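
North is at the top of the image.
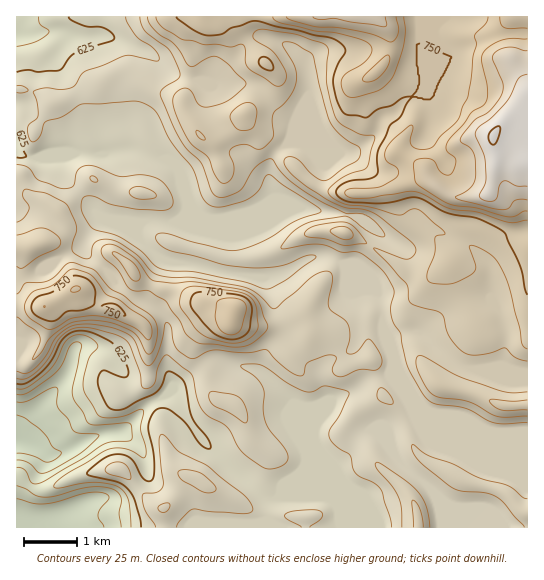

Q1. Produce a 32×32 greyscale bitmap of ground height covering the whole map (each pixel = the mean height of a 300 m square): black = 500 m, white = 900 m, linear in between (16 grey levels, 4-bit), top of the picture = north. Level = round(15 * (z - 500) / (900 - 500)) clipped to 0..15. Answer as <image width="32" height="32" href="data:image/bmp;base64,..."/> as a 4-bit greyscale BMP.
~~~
<image width="32" height="32" href="data:image/bmp;base64,Qk12AgAAAAAAAHYAAAAoAAAAIAAAACAAAAABAAQAAAAAAAACAAATCwAAEwsAABAAAAAAAAAAAAAAABEREQAiIiIAMzMzAERERABVVVUAZmZmAHd3dwCIiIgAmZmZAKqqqgC7u7sAzMzMAN3d3QDu7u4A////ABERIjRmZVVVVmVVVndmZmciIRI1ZmZmZVVVVVZ3ZmZnM0MzRVZnZlVVVVVmdmd3djI0VWVWdmVVVVVWZ2Z3ZmYREjRUVmVVZmVVVmZnZmZmAREiM1ZVVWZlVWZmZmZmZhESMzNVVVZmVVVmZmZmZncRIjRURVZnZlVVZmZmZ3iIMiNFVVRWdmZVZWZmZ4iIiGQzRVVlVmZlZmZmZmiId3d3Q0RWdWZmZnd3d3Z4d3d3d2M0V4Z3iId3d3dmd3iIiHiGZniHiauYd3d2Znd4iIiKqZmYd4qrp3d3Zmd3iIiJiaqph3iaqoZnd2ZneIiIiXeKmHh3d2ZlZndmZ4iYiImHeHeIZVVmZmZmZniImYiZiHdndlZmZmZmZnd3eJmJmnh3ZlVWVVVVZ4iXd4iJmZp3d2VVVVVVVVVmd3iImaq7d3ZmZmZVZmVVZ5qqmrzN3GZmZmZmVndmZ4iaqrzMzd1lVWZVVVaIdnh3iJq8u83uVVVVVVVniHd3d3ibu7zO7lZVVVVWeIiId3eImqqs3u5WZVVVVoiImHd3mZmqqs3uVmZmZmeIeIiHeKqpmZq83mZmZmZnd3eIh3mruqmaq81VVWZmZnd3iZh5q7upmqzNRUVVZmaIiJmHiJq7qZms3TRERVVniZmYiJmqu6maq7s0RFVWiZqpmau8zMypmqq7"/>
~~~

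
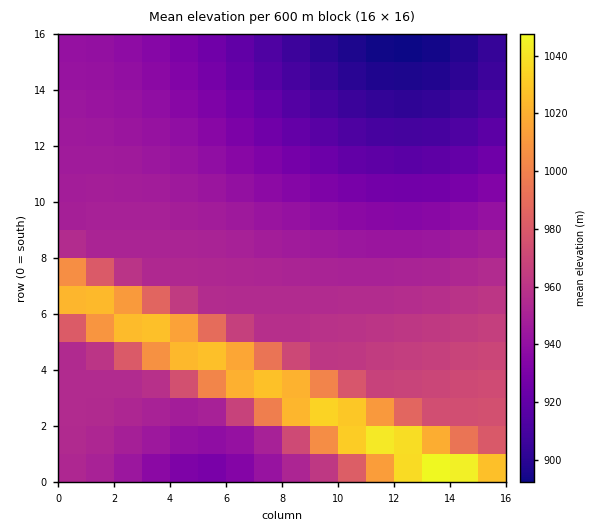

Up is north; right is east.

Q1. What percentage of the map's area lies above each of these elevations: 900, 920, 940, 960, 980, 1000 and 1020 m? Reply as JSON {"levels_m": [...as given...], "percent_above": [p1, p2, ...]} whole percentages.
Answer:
{"levels_m": [900, 920, 940, 960, 980, 1000, 1020], "percent_above": [96, 86, 67, 26, 15, 12, 8]}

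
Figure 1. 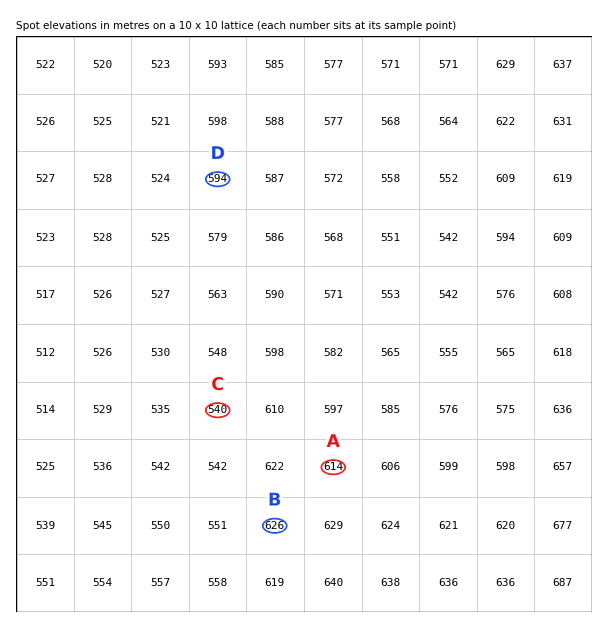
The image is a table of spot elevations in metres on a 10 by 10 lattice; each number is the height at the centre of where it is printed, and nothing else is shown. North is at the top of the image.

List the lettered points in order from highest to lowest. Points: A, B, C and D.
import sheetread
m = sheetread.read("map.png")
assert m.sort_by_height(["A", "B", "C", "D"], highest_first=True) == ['B', 'A', 'D', 'C']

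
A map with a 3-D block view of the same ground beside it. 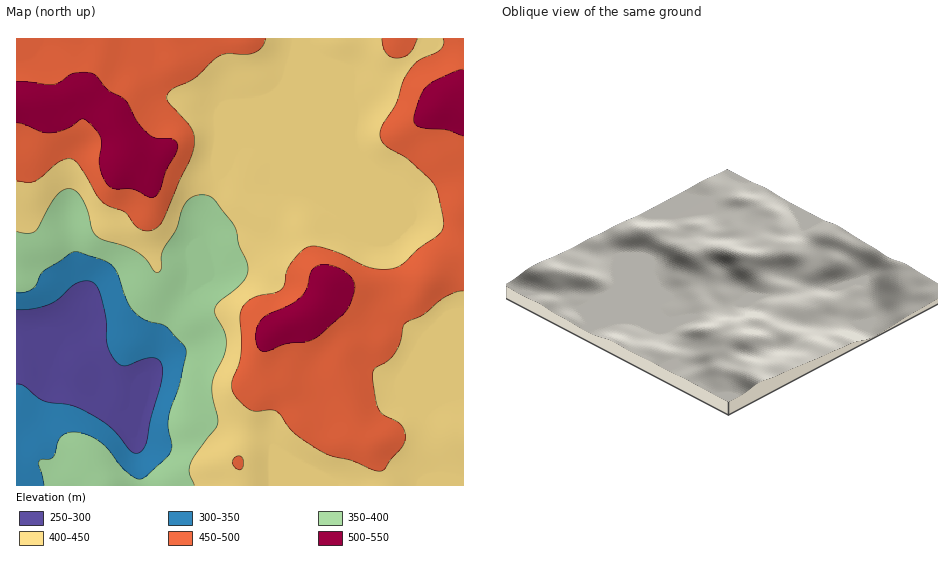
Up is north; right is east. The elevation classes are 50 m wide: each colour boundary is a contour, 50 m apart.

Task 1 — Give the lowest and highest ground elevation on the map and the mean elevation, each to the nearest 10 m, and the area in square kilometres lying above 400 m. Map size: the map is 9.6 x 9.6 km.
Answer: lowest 270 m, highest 540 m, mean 420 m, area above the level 67.6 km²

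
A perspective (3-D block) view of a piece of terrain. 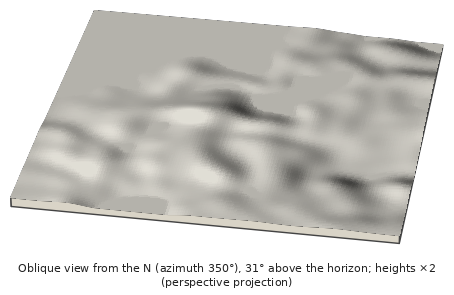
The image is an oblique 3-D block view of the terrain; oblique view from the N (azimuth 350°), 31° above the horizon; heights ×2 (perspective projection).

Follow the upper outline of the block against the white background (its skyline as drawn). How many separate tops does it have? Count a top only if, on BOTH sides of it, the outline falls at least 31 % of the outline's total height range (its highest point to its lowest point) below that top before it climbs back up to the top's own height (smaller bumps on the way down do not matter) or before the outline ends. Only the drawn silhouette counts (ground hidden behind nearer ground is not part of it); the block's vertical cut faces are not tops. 0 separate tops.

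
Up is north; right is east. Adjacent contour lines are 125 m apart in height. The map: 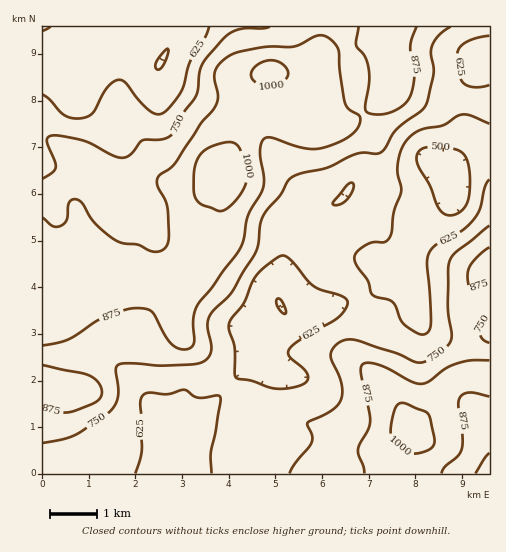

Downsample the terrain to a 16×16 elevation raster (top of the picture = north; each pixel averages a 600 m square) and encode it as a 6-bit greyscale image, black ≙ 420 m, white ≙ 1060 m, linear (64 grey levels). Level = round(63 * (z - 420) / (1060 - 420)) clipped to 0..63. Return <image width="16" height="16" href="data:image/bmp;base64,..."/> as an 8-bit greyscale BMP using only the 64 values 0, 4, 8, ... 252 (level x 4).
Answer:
<image width="16" height="16" href="data:image/bmp;base64,Qk02BQAAAAAAADYEAAAoAAAAEAAAABAAAAABAAgAAAAAAAABAAATCwAAEwsAAAABAAAAAAAAAAAAAAEBAQACAgIAAwMDAAQEBAAFBQUABgYGAAcHBwAICAgACQkJAAoKCgALCwsADAwMAA0NDQAODg4ADw8PABAQEAAREREAEhISABMTEwAUFBQAFRUVABYWFgAXFxcAGBgYABkZGQAaGhoAGxsbABwcHAAdHR0AHh4eAB8fHwAgICAAISEhACIiIgAjIyMAJCQkACUlJQAmJiYAJycnACgoKAApKSkAKioqACsrKwAsLCwALS0tAC4uLgAvLy8AMDAwADExMQAyMjIAMzMzADQ0NAA1NTUANjY2ADc3NwA4ODgAOTk5ADo6OgA7OzsAPDw8AD09PQA+Pj4APz8/AEBAQABBQUEAQkJCAENDQwBEREQARUVFAEZGRgBHR0cASEhIAElJSQBKSkoAS0tLAExMTABNTU0ATk5OAE9PTwBQUFAAUVFRAFJSUgBTU1MAVFRUAFVVVQBWVlYAV1dXAFhYWABZWVkAWlpaAFtbWwBcXFwAXV1dAF5eXgBfX18AYGBgAGFhYQBiYmIAY2NjAGRkZABlZWUAZmZmAGdnZwBoaGgAaWlpAGpqagBra2sAbGxsAG1tbQBubm4Ab29vAHBwcABxcXEAcnJyAHNzcwB0dHQAdXV1AHZ2dgB3d3cAeHh4AHl5eQB6enoAe3t7AHx8fAB9fX0Afn5+AH9/fwCAgIAAgYGBAIKCggCDg4MAhISEAIWFhQCGhoYAh4eHAIiIiACJiYkAioqKAIuLiwCMjIwAjY2NAI6OjgCPj48AkJCQAJGRkQCSkpIAk5OTAJSUlACVlZUAlpaWAJeXlwCYmJgAmZmZAJqamgCbm5sAnJycAJ2dnQCenp4An5+fAKCgoAChoaEAoqKiAKOjowCkpKQApaWlAKampgCnp6cAqKioAKmpqQCqqqoAq6urAKysrACtra0Arq6uAK+vrwCwsLAAsbGxALKysgCzs7MAtLS0ALW1tQC2trYAt7e3ALi4uAC5ubkAurq6ALu7uwC8vLwAvb29AL6+vgC/v78AwMDAAMHBwQDCwsIAw8PDAMTExADFxcUAxsbGAMfHxwDIyMgAycnJAMrKygDLy8sAzMzMAM3NzQDOzs4Az8/PANDQ0ADR0dEA0tLSANPT0wDU1NQA1dXVANbW1gDX19cA2NjYANnZ2QDa2toA29vbANzc3ADd3d0A3t7eAN/f3wDg4OAA4eHhAOLi4gDj4+MA5OTkAOXl5QDm5uYA5+fnAOjo6ADp6ekA6urqAOvr6wDs7OwA7e3tAO7u7gDv7+8A8PDwAPHx8QDy8vIA8/PzAPT09AD19fUA9vb2APf39wD4+PgA+fn5APr6+gD7+/sA/Pz8AP39/QD+/v4A////AGhcWFA4PGh8fIykuNTcvJCMgGhQQDRkfHyAmLDk8MigxLiIVExIWHBwcICs3NzErMi0jHBsaFhMRFR8tLykvMSsoJCUpKBkRERggJB8aIic0LysqMCoYDgoPFRgWEx8lNzU0MTAvJBIKERUVExIhKzY4NDEwMi4eExYXFBMTHy0wMy0rLTU1JhYXFxUUEBMgKywmJy43OS0cFhUXFQ0HESQmJigvOT00JB0YFxYLAgwiJCAjJzU8MiorJyEaCgcMGxgZHBwqMzEvMDEsJRkTEhEPFxIQIS80NDMwLTMmGRYLCxANChsuNzk1Ly01KBkRDg0REQoRIScpLSwuMigcFA="/>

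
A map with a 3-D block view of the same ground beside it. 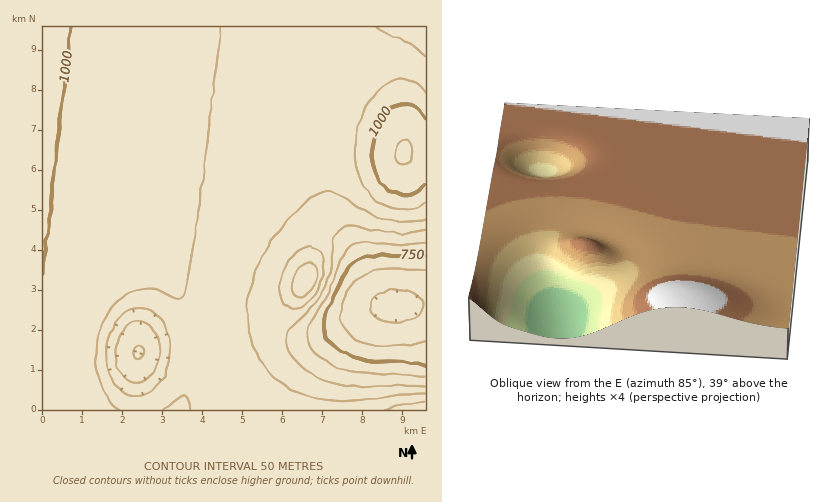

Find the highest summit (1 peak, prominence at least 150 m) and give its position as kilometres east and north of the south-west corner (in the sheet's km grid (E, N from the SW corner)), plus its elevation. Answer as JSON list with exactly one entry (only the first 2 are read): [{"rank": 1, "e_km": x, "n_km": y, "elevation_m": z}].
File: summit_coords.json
[{"rank": 1, "e_km": 9.04, "n_km": 6.44, "elevation_m": 1054}]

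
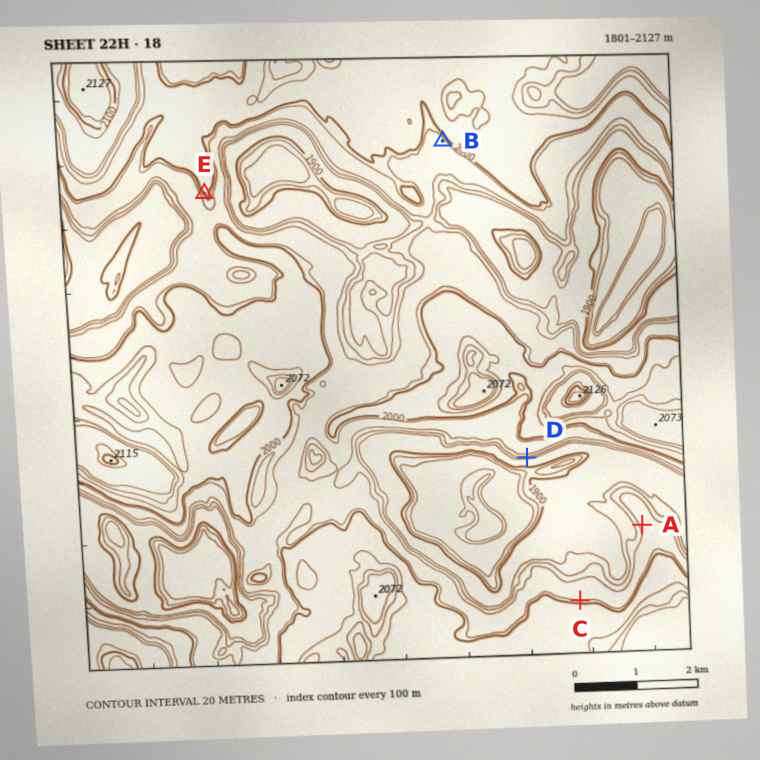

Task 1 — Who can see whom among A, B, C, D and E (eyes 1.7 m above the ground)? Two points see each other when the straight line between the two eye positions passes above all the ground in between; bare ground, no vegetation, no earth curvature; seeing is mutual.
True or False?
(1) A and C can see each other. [True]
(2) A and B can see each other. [False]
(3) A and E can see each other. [False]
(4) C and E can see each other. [False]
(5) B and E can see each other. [False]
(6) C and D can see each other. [True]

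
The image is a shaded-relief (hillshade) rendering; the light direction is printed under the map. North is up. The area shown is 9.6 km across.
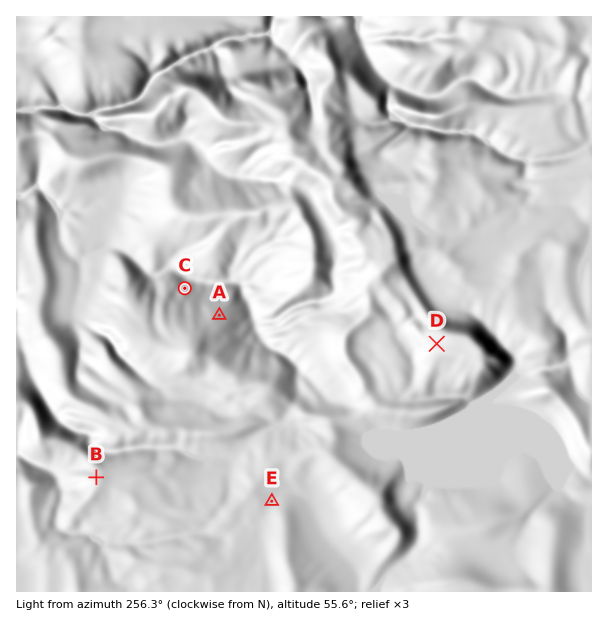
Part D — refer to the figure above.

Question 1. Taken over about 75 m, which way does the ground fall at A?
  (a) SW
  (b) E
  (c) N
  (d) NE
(d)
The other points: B NW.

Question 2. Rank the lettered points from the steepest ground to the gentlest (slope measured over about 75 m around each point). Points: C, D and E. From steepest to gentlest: C D E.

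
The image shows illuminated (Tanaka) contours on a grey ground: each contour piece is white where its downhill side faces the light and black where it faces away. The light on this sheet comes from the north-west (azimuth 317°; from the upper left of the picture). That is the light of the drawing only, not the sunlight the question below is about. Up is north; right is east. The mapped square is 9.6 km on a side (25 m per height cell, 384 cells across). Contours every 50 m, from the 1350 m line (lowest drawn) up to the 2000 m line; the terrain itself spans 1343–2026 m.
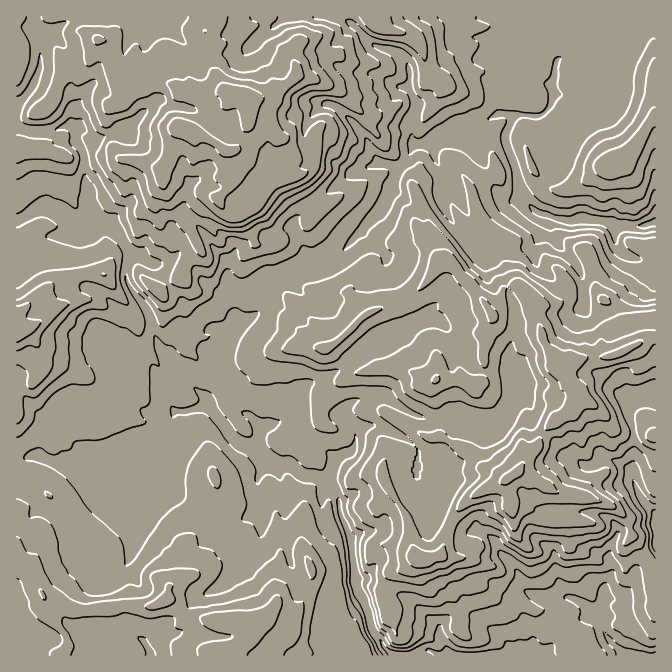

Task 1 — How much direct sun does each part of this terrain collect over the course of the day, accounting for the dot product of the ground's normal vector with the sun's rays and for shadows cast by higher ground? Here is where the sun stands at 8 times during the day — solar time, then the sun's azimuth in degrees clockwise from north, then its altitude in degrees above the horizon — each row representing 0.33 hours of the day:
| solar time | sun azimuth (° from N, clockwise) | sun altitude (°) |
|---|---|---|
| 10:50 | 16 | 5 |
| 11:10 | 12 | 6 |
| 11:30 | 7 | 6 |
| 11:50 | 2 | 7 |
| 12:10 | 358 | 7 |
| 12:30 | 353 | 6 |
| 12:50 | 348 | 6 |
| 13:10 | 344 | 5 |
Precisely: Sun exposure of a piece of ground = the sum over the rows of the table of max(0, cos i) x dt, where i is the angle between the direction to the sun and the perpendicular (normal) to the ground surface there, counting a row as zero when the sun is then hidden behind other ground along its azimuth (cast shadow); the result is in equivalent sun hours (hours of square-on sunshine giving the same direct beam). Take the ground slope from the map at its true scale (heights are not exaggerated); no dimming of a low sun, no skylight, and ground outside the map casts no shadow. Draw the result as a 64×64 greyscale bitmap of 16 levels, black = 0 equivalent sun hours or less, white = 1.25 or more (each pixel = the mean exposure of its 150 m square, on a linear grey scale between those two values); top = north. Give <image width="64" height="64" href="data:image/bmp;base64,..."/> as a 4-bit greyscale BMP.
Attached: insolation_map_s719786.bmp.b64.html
<image width="64" height="64" href="data:image/bmp;base64,Qk12CAAAAAAAAHYAAAAoAAAAQAAAAEAAAAABAAQAAAAAAAAIAAATCwAAEwsAABAAAAAAAAAAAAAAABEREQAiIiIAMzMzAERERABVVVUAZmZmAHd3dwCIiIgAmZmZAKqqqgC7u7sAzMzMAN3d3QDu7u4A////AEE2UzREVCACM0Z3MAEgFEQyNzAAAAAAAAAAAAAAAAAAMSNEQgEiAANndUVkACETRDSZAAAAAAAAAAAAAAAAAAAjADUgAAAAACQQABMgFCIzRYMAEAAAAAAAAAAAAAAAAFIAMQAAAAAAESRDIiATIiNGcQAAAAAAAAAAAAAAAAAAMQERMyEAAAAq7/26lRNCI0hwEgAAAAAAAAAAAAAAAAExE0i//7rdYjWN3cqpVmIjR0AiAAAAAAAAAAAAAAAAFCFJiImsuqd1IAOJmYmXchNVEkAAAAAAAAAAAAAAAAABE3d3VEaaQmhBABaIiZdBAkIRIAAAAAAAAAAAAAAAAAElZlZUM1eKuqhTIlZ4diJDQQBEEAAAAAAAAAAAAAAAAjdVVFQiNXmYeHZUNnhkJ4ZRECURIgEQAAAAAAAAAAAFWFNEMiNEV3ZVdlVEdmVqdlEiAlfMdTAAAAAAAAAAAAdnVEMjRVRGdmVGZVNWdoh1USdmd6pyAAAAAAAAAAABEnVWQjVmVEVnh0NFVVZmdnVQABNGeJIAAAAAAAAAAANzRXYzZlRERFd3YyNGVFVlZjAAACZlcwAAAAAAAAAAARFTQiVVRERERVVUIiNURmZ2EQEQN1RXAAABAAAAAABIMHUyRURERERERDIjRFRWVnYBVBBmVEdxAAMAAAATjKQAY0ZlQzMzM0QzISNGVYV3NAABA2VERrxQAAABjP63QQBWdlRERVREREMiNERoZmMAIwAWVDIjSMpBAWqodRAAACRUQyIiM0REREVmVFYyAABZZFUzIiIiJ6g1dyAAEQAAESIhIyISJlRFaHeHMAABIBaocyIQAAOrqWEAAAAAAAAAARIiIiIRRUVninIQABIQAEd0MgAAJqzKhhAAAAAAAAABIhEiIhATM1eEAAEiIQAAFIpAARSIV7urYAAAAAAAAAARERERERMzRjACAiIhABADUQEyMhACWsxwAAAAMSgAAAEREREkMkMyADEAAAAAAAABQwAAAAAlh4UQAAIgJgAAASESIyIxASABAAAAAAAAACQQAAAAABNlWYIAJQAlAAAAASIzEhAAAAAAAAAAAAAAAAAAAAABEkQiRSWRAAIQAAAAIyESABEAAAAAAAAAAAAAAAAAARAyIzEEiBAAAAAAAAEzEREAAAAAAAAAAAAAAAADMyM4ZDIiAAOEAAAAABABMzIREQAAAAAAAAAAAAJSETWIdndDIhEBEAAAAAAAEiIhAREQAAAAAAAAAAAAACeYiId2dCIRASJUMRAAAAABEQAAAQAAAAAAAAIhAREAATVWZ4ZjMAEAF9/bq2EAAAAAAAAAAAAAAAAAA1ZnlyAAAkVohUEQARApzcqK3GFBAAAAAAAAAAAAAAAAIldncgAAE0ZUNDAAMleZq5aL7XlAAAAAAAAAAAAAAAAUNGd3IAAAEiIiIRISeGiZmWVXQmUQAAABEAAAAAAAABE1VFd1IAAAAREFYhNBE3QCnvz4NoZBAAMAAAAAAAAAATMRNYqoQQAAATpyA2phMya8762EVUEAMQEwAAAAAAABETREaJmXEAABzGEq23RFzZmaecpiAAEQFSAAAAAAAAATVnZFd4hgABjaud/5SXaauYdWiqqIlgFAACAAAAAAAAE1eHRnVnMAf8ze/pJ7I4mpdEVnd3iGEAAAAAAAAAAAAAJXd1VVVmfLhovKbPcEeWMhRVZ3h1QQAAAAAAAAAAAAACV4UREnvMgjZXetslhhAAFDRmVFZAAAAAAAAAAAAAAAAmU0QiaNk0U0Vapb6zACaGMRESIxAAAAAAAAAAAAAAAAJndSRrtEQ4zKqId1AAAXIiEAAQAAAAAAAAAAAAAAAAADh2V4xkU4u6pAAAAAAAAAAAABAAAAAAAAAyEAAAAAAAA2aWqTc2iZggAAAAAAAAAAABAAAAAAAAEiMxAAABIQABWUaGZTZjMwAAAAAAAAAAAAAAAAAAAAFkETMAAAAUQhEiN0VyRTAQACMQAAAAAAAAAAAAABEQAAABIzEAAAFFMQWHVCJmISACZ2MAAAAAAAAAAAAAExAAARESNmYgEAAABbiEBYdFQCRVZSAAAQAAABEREkeWEAAAABIhA0IAAAABeFJYdkhBRERXh2MQASJHgSRb22QQAAIyIQAnQgAAABMjAWZVWCJDNFebu1AIQCMQETEkQgABNUMRASVDARABIQAAATRVJEQ0R6vLkwUAAQAAAAIhETZ1MwEWg2MkIBQxAAAAA2FXdkRGi8unEQAAAAAAAXqqyjIzITVBJnMAAAAAAAAAVQeIZERniZgzYwAAAQAAB7cxEjIhIAAAAANnMAAAAAAAAAFVREVWd2GKUQAVchAAAAEzETMgAAAAAiNTAAAAASAjQzVDNERXYDhiAAMjUgAniGNHqoMAAAFWZQAAAAJVIlVVQiMzM0RQBVMAABVBI2Z5iv/8mjAUd2ZAAAAVd2QlVDMzMzMzRFEDQxEAJTVmVXZq3cmnVZuUEAAAAUiXVGZDIzMzMzRVUiI0QgA0RmQ2ZFlniGVZdRA0IAAAR3RGZDMzNERERFdkMjVDECNlZXhDISN4ZWMjZlQAAAFFdREiIzMiREREV4diRAEjQ2ZolRFGMAfMpjAqggAAFFRVUyM0QyIjRDRGhkABVb22VmZTMyFEEH3+/aegADaJdBARASIzMyM0NERhEABLu6hURTVnQxJlB+//5wATWaunVmZUQyIzMzNEMz"/>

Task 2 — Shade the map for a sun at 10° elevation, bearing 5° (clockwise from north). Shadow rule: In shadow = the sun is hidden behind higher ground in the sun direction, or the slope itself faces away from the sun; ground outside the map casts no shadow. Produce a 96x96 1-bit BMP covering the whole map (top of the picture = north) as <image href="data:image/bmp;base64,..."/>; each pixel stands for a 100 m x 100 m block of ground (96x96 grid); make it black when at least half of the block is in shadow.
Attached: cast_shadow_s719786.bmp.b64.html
<image width="96" height="96" href="data:image/bmp;base64,Qk2+BAAAAAAAAD4AAAAoAAAAYAAAAGAAAAABAAEAAAAAAIAEAAATCwAAEwsAAAIAAAAAAAAA////AAAAAAAAAAgAGAAD////gD8AABgACAAD////gH8AADwCAgAD/+H/gP8IDn4PAgAHv8H/+esYP/4fAgAHv/f//4MYf/8AAAAHP////4MQH/8AAAAOP////+AAAAcAAAAOf/////AAAAAAAAAM//////AAAAAQAAAc//////gAAAAwAAAZ//////gAAAAAAAAd//////gAAAAAAAAc//////wAAAAAAAAcP/////wAAAAAAAA2AcP///wAAAAAAAAgAAf///wAAAAAAAAgAAf3//wAAAAAAAAwAD///+AAAAAAAAB8AD////AAAAAAAAB+AD////EAAAAAAAB8AD//v/MAAAAAAADxgD/h/+MAAAAAAADBgB+H/4cAAAAAAADjAA+P/AcAAAAAAADzAAP/gAcAAAAAAAD+AAD8AA4AAAAAAB4IAAA4AN4AAAAAAD4AAAgAAD8AAAAAA/0AAAAAH38AAAAAA+GAADAD//+AAAAAB8PADyAD//+AAAAAdAPAHwAA///AAAAAcAAAPAAA///gAAAAwAAR8AAB/8DwAAABgAA/xhgA/4A4AAADDwB/H74AP4A4AAACOIDgP/8ADxB8AADgIDzwf/4ABDh+AAAMAH7///wAAH7/wAAcAP7///gAAP+/wAA4Af//w/ADwf+PwAAwA/9/4AADwf/HAABAB/+HwAAHj//AAADAB//AAAAGH//AAAeAB//gAAAAAfzgAA8AAf/wAAAOAB7gAA+CAAD4AACGAAL5/A+HgAA8AADAAAB//h//wAAfAAHAAAAf/h//4AAPwAAAAAAH/5//8AAH4AAAAAAD/7//+AAB8AQAgQAA/7//+AAAOAAQAYAADzz//AAADDAQAAAAHnnv/gAAB/AAAAAAPnHf/wAAA/AAAAAAfGAf/8AAA+AAAAAAAAw//+AAAcAAAAAAAB4///AAAYAADAAAAH8///AAAAAAGAAAAP8f//AAAAAAEBwAAP4P//AAAAAAAHAAA/+f//gAAAAAAGAAB//f//gAAAAAAPwAD9+///gAAAAAP/4Az98///sAAAAB//+Hz98+H/uAAAAH//8/H//8B/yAAAAH//8fH/+YB/wAAAAP//0/H//AA/4AAAAOH/3/P+DgAf8AAAAcB/3/v/BwAH+BAAAcA/j/v/B4AA/ggEAYAPD/n+B/AAH/wIAQAAH/AAD/AAH/wAAQAAAAIAD8AAE/AAAwAAAAKADAAAA+DgAAAAAwHwGAAAAMD8AAAAB8P4QAAAAcD+AAAAD//8AAAAA4x/gAAAB//+AAAAhw5/4gAAAP//AAAP/wa/78AACD4PnwAH/ADfjgAACAwD/gAP/AH/AAAADA4A4AAP+AP8AAAADAcAwAAH4A/gAAAAAAMAAAABAB8AAAAAAAOAAAAAAf+AAAAAAAGAAAAADM+AAAAAAAGAAAAACD+AAAAAAACAAAAAAP+AAAAAAAAAAAAAgP8AAAAAAAgAAAAAIf4AAAAAAcAAAACAAfgBgAAAAeAAAAAAA8AAAAAAAPAAAAAgB4AAAAAAA="/>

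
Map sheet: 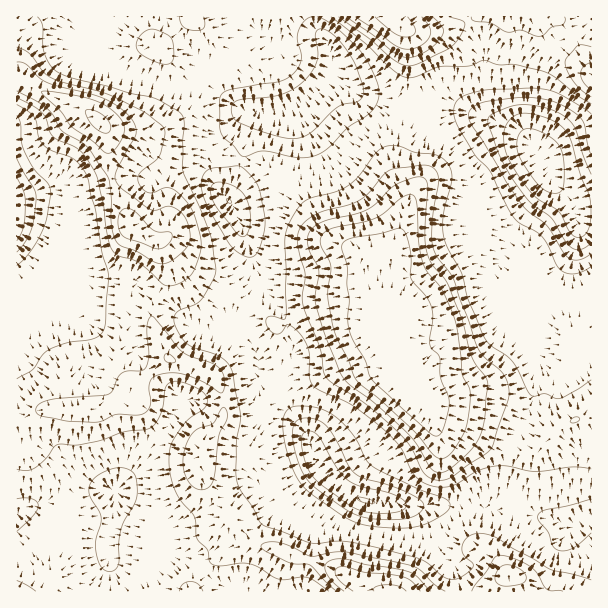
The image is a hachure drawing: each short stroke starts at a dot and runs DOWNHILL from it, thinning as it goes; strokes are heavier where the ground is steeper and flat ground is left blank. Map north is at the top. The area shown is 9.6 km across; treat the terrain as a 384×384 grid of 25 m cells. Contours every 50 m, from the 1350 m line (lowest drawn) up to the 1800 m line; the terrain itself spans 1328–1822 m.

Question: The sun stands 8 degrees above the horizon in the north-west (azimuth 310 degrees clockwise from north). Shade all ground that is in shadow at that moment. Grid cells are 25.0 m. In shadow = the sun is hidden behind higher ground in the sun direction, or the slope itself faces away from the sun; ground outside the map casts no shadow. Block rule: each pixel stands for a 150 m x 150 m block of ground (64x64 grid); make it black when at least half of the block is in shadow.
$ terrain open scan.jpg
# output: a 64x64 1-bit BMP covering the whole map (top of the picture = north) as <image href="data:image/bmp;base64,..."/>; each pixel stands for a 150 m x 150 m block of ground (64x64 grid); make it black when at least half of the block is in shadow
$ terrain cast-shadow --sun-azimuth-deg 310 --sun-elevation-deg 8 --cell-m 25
<image width="64" height="64" href="data:image/bmp;base64,Qk0+AgAAAAAAAD4AAAAoAAAAQAAAAEAAAAABAAEAAAAAAAACAAATCwAAEwsAAAIAAAAAAAAA////AAAAAAAAAAAAAAABwAAAAAEAAABAAAAAAQAAAAAAAAAAAAAAAAAAAAAAAAAAAAAAAAAAAAAAAAAAAAAAAAAAAAAAAAAAAAAAAAAAAAAAAAAAAAA+AwAAAAAAwf8AAEAAAAPD/wAA4AAA4AP/AABAAwHgAf8AAAADA8AB/gAAAAMDwAD+AAAQA4PAAP4AAHgBx8AAvgAAP4HHwAAeAAADwIOAAB4AAAHAwQAAHAAAAcDAAAAcAAAB+cAAABgAAAHzgAAAAAAAAOEAAABAAAAAAAAAAHgAAAAAAAAAfAAAAAAAAAB8AAAAAAAAAPgAAAAAAAAA+AAAAEAAAADwAAAAAAAAAPAAAAAAAAAA8AAAAAQAAADwAAAADgAAAPAAAAB/AAAD4AAAAP8AAA/gAAAA/wAAD+AAAAB+AAAP4AAAAD4AAA/gCAAAHgAAD8AIAAAeAAAPwAAAAA8AAA/AAAAADwAAB8AAAAAPAAAHgAAAAg4AAAODgAAfjAAAAAOAAB8AAAAAB7AAPwAAAAAH+AA+AAAAAAf4ABxgAAAAB/gAGAAAAAAH+AAAA4AAAD/4AAAD/gAAf/gAAAP/gAB/8AAAAf/AAP/gAAAAB+AH+AAAAAAB4A/wAAAAAADgH+AAAAAAAOAf4AAAAAAAYB/AAAAAAABgD8AAAAAAAOACAAAAAAAAwAAAAA=="/>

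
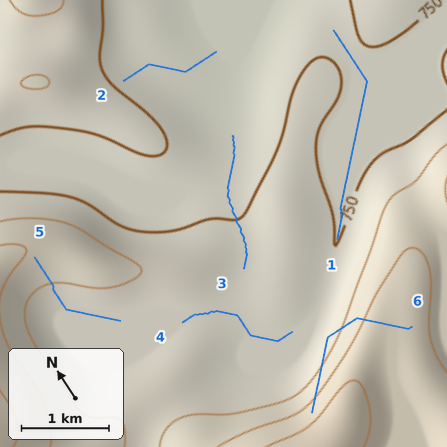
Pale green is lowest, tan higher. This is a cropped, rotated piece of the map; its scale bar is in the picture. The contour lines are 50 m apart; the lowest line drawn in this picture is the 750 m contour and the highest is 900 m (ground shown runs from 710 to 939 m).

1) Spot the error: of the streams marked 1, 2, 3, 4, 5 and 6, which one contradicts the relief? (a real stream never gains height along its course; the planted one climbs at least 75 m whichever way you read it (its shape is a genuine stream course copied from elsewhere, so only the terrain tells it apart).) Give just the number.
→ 6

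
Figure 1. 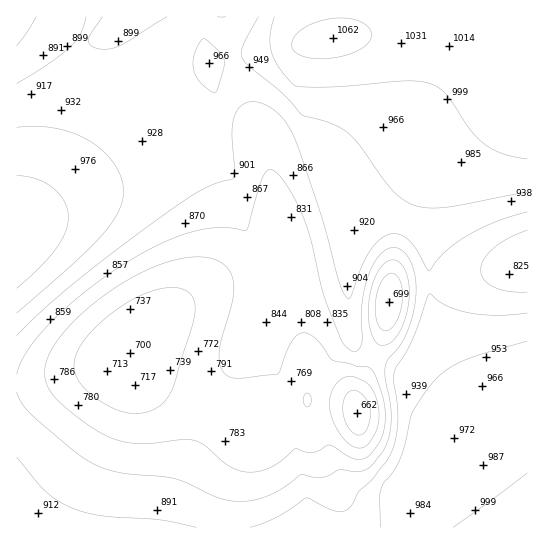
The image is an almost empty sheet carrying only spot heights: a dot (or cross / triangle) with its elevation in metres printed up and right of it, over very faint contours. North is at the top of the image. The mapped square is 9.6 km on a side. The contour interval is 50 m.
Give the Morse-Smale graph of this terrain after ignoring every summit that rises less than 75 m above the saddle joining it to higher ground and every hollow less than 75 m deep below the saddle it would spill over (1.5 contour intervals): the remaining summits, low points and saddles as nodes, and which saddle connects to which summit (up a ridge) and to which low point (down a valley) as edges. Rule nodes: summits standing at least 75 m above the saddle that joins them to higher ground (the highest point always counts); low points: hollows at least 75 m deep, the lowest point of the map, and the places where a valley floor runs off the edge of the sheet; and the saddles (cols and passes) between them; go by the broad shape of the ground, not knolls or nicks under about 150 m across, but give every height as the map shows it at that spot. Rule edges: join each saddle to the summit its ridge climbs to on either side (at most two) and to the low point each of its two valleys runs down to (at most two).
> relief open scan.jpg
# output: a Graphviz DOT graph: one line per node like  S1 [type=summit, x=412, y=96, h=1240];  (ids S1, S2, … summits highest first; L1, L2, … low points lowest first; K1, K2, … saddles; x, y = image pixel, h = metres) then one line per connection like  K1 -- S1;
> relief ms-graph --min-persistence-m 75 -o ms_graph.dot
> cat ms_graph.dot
graph terrain {
  S1 [type=summit, x=333, y=38, h=1062];
  S2 [type=summit, x=17, y=242, h=1036];
  S3 [type=summit, x=527, y=527, h=1016];
  L1 [type=low, x=358, y=413, h=662];
  L2 [type=low, x=389, y=302, h=699];
  L3 [type=low, x=130, y=353, h=700];
  L4 [type=low, x=527, y=261, h=807];
  L5 [type=low, x=17, y=17, h=815];
  K1 [type=saddle, x=233, y=58, h=947];
  K2 [type=saddle, x=157, y=113, h=921];
  K3 [type=saddle, x=430, y=282, h=898];
  K4 [type=saddle, x=374, y=355, h=817];
  K5 [type=saddle, x=211, y=411, h=784];
  K1 -- S1;
  K1 -- L1;
  K1 -- L5;
  K2 -- S1;
  K2 -- S2;
  K2 -- L3;
  K2 -- L5;
  K3 -- S1;
  K3 -- S3;
  K3 -- L2;
  K3 -- L4;
  K4 -- S1;
  K4 -- S3;
  K4 -- L1;
  K4 -- L2;
  K5 -- S1;
  K5 -- L1;
  K5 -- L3;
}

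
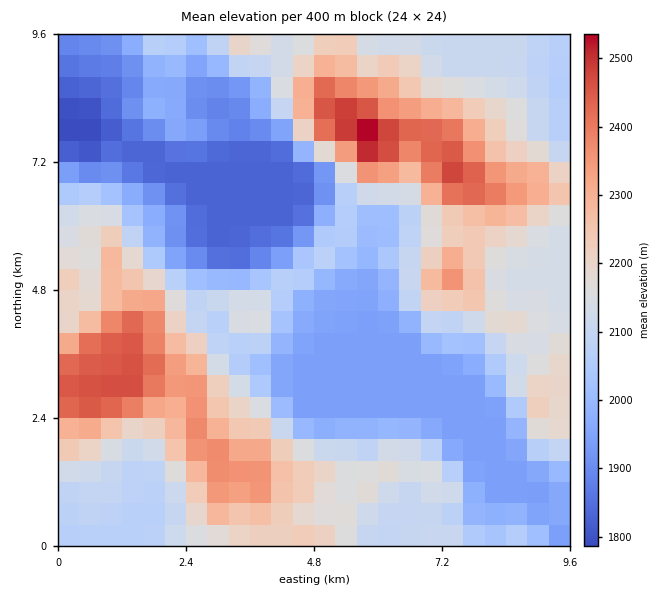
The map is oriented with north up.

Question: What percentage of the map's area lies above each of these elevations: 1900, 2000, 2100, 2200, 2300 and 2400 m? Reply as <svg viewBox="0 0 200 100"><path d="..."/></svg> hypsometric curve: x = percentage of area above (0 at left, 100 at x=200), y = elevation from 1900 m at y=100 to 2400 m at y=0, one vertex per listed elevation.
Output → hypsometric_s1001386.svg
<svg viewBox="0 0 200 100"><path d="M177 100l-41-20-34-20-46-20-27-20-16-20"/></svg>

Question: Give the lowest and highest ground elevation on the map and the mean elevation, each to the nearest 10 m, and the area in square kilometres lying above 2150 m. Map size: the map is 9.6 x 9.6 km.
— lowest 1780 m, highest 2560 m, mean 2110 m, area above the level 34.8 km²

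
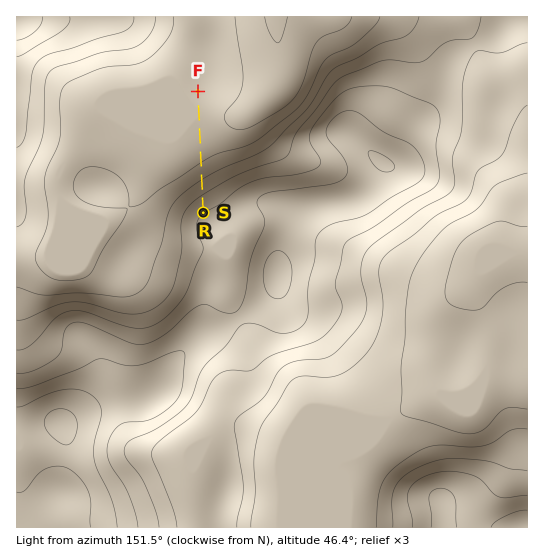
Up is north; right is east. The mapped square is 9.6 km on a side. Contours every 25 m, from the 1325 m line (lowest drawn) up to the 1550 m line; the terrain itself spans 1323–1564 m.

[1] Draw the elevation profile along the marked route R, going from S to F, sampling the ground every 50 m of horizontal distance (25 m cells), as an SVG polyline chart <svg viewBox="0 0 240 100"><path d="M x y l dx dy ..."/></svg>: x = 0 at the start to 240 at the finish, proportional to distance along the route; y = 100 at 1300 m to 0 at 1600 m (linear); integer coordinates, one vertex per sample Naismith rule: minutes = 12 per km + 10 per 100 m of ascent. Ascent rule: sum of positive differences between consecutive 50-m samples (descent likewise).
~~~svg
<svg viewBox="0 0 240 100"><path d="M0 50l5 1 6 1 5 1 5 2 5 1 6 1 5 2 5 1 5 2 6 1 5 2 5 1 6 1 5 2 5 1 5 2 6 1 5 1 5 1 5 1 6 1 5 1 5 0 5 1 6 0 5 1 5 0 6 0 5 1 5 0 5 0 6 0 5 0 5 0 5 1 6 0 5 0 5 0 6 0 5-1 5 0 5 0 6 0 5-1 5 0 3 0"/></svg>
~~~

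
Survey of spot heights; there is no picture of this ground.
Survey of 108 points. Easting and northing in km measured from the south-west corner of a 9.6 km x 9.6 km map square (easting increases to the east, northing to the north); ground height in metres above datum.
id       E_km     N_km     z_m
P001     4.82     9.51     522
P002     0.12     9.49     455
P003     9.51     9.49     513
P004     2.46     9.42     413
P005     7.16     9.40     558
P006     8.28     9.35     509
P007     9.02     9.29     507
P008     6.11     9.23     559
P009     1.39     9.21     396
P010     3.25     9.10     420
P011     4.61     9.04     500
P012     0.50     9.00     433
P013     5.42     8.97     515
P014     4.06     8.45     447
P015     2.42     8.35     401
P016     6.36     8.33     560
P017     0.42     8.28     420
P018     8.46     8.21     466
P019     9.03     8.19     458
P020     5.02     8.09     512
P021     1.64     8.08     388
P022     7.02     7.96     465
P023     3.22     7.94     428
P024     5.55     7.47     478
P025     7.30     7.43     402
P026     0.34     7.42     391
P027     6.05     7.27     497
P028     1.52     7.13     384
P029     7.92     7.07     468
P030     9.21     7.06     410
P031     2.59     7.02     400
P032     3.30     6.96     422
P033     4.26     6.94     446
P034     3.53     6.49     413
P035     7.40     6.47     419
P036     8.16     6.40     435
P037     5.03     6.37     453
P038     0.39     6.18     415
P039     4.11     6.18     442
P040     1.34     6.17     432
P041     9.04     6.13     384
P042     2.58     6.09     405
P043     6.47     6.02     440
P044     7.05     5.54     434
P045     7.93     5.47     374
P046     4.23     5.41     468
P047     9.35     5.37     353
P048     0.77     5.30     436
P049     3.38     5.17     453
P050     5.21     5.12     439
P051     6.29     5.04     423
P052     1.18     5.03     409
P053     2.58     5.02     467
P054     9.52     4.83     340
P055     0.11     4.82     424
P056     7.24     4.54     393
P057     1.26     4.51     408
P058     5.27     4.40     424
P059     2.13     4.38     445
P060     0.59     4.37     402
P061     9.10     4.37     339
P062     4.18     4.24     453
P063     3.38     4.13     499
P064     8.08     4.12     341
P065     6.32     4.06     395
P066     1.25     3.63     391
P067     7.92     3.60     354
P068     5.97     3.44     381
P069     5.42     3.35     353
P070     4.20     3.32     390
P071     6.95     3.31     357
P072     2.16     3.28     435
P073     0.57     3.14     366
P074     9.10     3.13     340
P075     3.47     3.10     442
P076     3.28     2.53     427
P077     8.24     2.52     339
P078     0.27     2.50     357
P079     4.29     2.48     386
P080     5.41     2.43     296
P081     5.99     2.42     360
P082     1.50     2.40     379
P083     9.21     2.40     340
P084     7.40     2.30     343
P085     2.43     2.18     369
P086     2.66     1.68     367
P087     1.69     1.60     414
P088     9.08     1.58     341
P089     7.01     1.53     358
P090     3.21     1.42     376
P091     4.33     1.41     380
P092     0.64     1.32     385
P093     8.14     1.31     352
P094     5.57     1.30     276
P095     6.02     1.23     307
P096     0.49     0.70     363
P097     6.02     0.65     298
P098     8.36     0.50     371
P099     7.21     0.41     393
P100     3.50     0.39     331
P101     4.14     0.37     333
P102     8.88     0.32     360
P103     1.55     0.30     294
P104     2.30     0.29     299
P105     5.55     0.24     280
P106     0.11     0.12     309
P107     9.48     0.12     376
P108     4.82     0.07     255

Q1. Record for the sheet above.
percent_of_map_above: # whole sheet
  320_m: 93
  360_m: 75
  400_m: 49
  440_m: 25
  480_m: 11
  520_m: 4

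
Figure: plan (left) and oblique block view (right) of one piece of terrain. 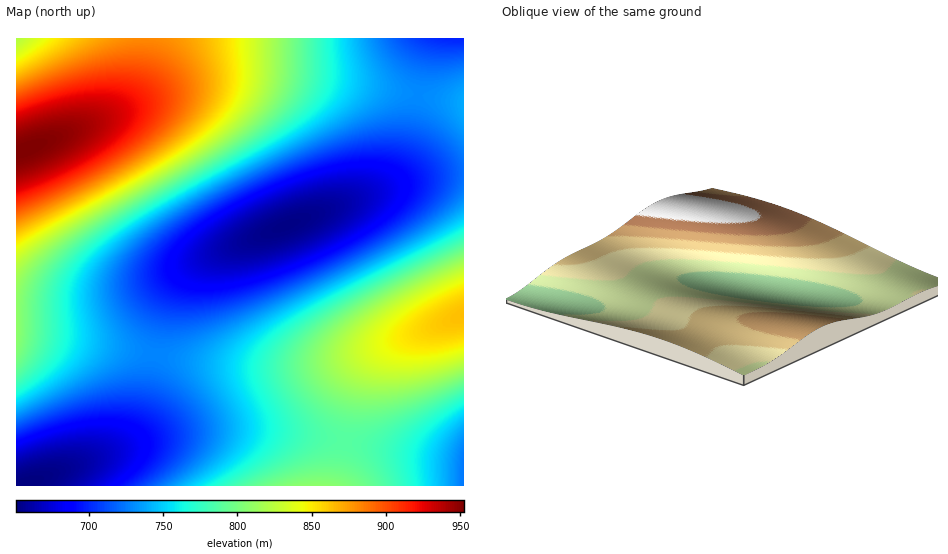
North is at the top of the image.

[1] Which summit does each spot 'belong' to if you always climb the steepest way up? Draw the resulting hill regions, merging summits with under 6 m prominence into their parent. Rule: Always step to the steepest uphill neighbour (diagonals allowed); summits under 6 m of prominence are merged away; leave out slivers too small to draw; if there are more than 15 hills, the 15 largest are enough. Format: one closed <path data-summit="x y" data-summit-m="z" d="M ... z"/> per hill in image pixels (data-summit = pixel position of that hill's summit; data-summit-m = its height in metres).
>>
<path data-summit="26 149" data-summit-m="952" d="M431 38l-415 1 1 447 8 0 4-4 75-28 13-6 15-14 8-14 6-16 14-76 7-26 11-22 14-13 33-18 140-53 16-9 13-12 10-19 6-18 13-73z"/><path data-summit="463 315" data-summit-m="864" d="M463 173l-32 3-43 11-163 62-33 18-14 13-11 22-9 32-9 56-9 30-8 14-9 9-16 10 46-15 33-7 18-2 51 0 67 8 141 25z"/><path data-summit="314 485" data-summit-m="808" d="M255 429l-51 0-37 6-54 16-88 34 439 0 0-23-4-2-153-25z"/><path data-summit="463 105" data-summit-m="739" d="M463 38l-32 1-8 26-10 62-9 29-10 19-23 18 54-16 39-4z"/>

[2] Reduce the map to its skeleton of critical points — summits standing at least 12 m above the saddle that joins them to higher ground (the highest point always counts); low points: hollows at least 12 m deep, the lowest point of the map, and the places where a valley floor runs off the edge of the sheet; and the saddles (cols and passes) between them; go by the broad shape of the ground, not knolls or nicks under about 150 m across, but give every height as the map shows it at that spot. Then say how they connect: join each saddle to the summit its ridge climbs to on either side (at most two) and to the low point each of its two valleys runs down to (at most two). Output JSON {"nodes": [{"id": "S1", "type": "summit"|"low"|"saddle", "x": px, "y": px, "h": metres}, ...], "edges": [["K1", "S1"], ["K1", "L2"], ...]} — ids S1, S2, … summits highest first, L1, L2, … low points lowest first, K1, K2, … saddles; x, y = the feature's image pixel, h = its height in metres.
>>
{"nodes": [
{"id": "S1", "type": "summit", "x": 27, "y": 148, "h": 952},
{"id": "S2", "type": "summit", "x": 461, "y": 316, "h": 864},
{"id": "S3", "type": "summit", "x": 313, "y": 485, "h": 808},
{"id": "L1", "type": "low", "x": 27, "y": 483, "h": 651},
{"id": "L2", "type": "low", "x": 286, "y": 225, "h": 653},
{"id": "L3", "type": "low", "x": 456, "y": 39, "h": 698},
{"id": "L4", "type": "low", "x": 463, "y": 475, "h": 724},
{"id": "L5", "type": "low", "x": 17, "y": 39, "h": 821},
{"id": "K1", "type": "saddle", "x": 146, "y": 39, "h": 881},
{"id": "K2", "type": "saddle", "x": 344, "y": 441, "h": 788},
{"id": "K3", "type": "saddle", "x": 418, "y": 95, "h": 730},
{"id": "K4", "type": "saddle", "x": 155, "y": 355, "h": 728}],
"edges": [["K1", "S1"], ["K1", "L3"], ["K1", "L5"], ["K2", "S2"], ["K2", "S3"], ["K2", "L1"], ["K2", "L4"], ["K3", "S1"], ["K3", "L2"], ["K3", "L3"], ["K4", "S1"], ["K4", "S2"], ["K4", "L1"], ["K4", "L2"]]}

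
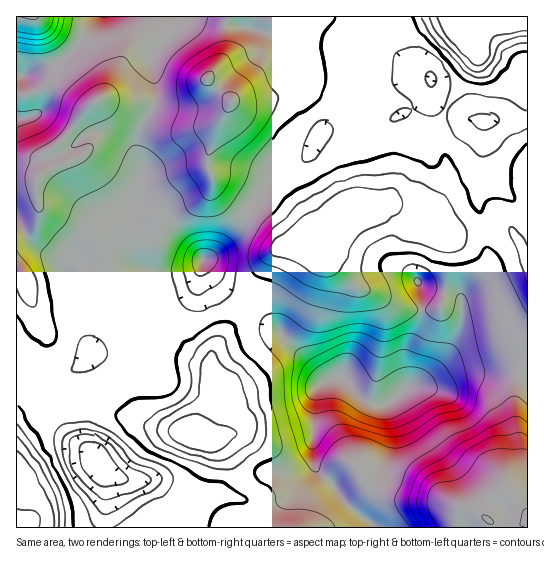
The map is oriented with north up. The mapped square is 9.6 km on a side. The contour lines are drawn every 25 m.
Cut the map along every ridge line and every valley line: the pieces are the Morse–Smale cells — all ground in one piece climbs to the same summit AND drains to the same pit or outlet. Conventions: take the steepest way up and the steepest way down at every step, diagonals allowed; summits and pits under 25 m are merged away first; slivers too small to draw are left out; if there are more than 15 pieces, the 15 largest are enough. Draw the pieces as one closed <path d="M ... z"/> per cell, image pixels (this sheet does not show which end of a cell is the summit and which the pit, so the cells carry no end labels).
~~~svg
<path d="M246 301l-30 45-5 12-1 13-5-7-6-3-25-8-28-17-2 2-5 13-4 20 1 20 7 22 10 10 8 4 30 6 30 11 8 11 12 23 22 19 1 8-4 17 1 6 113 0 0-3-17-12-14-14-10-14-18-19-3-16 3-52 2-9 11-8-3-1-13-13-35-39-12-8z"/><path d="M85 267l-4 0-11 6-5 5 0 5 4 31 15 24 7 16-24 21-3 7-1 20-6 11 10 21 26 21 6 12 8 10 0 30-3 20 155 1 5-23-1-8-22-19-12-23-8-11-30-11-30-6-8-4-10-10-7-22-1-20 4-20 6-17-20-30-16-7-13-10 0-13z"/><path d="M517 371l-50 2-28 14-29 0-5 2-18 17 2 35-8 18-11 10-33 18-1 3 3 4 18 19 18 15 152 0 1-153z"/><path d="M379 16l-84 0-1 3-23 0-8 23-9 11-35 14-11 10 0 2 23 22-15 26-9 34 6 24 10 14 24 14 12-18 14-15 26-16 12-11 11-21 8-3 25 5 8-31 0-44-4-6 18-12 22-6-7-12z"/><path d="M313 243l-27 2-9 4-5 5-15 32-10 16 18 18 13 9 47 51 17-3 21 23 10 4 13 0 22-17-1-30 13-30 1-16-2-2-22-2-15-10-25-10-24-21-4-7 2-4-2-3z"/><path d="M169 16l-74 0-16 29-17 16-12 7-34 9 1 100 13 0 7 3 10-11-2-16 23-19 12-19 14-14 5-2 8 0 12 4 22-2 10 4 4-2 0-24-4-21 18-28 2-11z"/><path d="M107 99l-8 0-5 2-14 14-12 19-23 19 2 16-10 11-7-3-14 1 0 40 9 15 11-8 3-20 26 3 29 11 38 2-1-10 8-13 5-24-1-9-6-12 0-15 16-32-12-5-22 2z"/><path d="M66 375l-15 9-35-3 0 140 17 3 1 4 69 0 4-21 0-30-8-10-6-12-26-21-10-21 6-11z"/><path d="M398 204l-31 0-24 5-15 14-9 12-12 7 6 1 16 9 2 3-2 4 4 7 24 21 17 6 23 14 24 4 0-18-2-9 12 5 14 2 4-30-1-22-16-13-13-17z"/><path d="M506 225l-21 5 3 37-4 8-23 22 0 26-2 10-15 28-19 19-12 7 26 0 28-14 50-2 11 3 0-115-12-24z"/><path d="M202 261l-7 7-14 4-24 0-23-4-25 8-12-3-2 12 14 12 17 8 23 34 25 14 31 11 5 7 1-13 5-12 29-44-24-17z"/><path d="M431 81l0 10-6 10-54 32-16 2-2 10 7 26 0 28-2 6 40-1 19 5 10 0 13-12 7-18 0-16-11-18 0-11 11-25-14-10z"/><path d="M330 129l-9 4-10 20-12 11-20 11-14 12-18 27 15 9 20 20 5 2 16-1 11-5 25-27 20-9 1-32-7-26 2-10z"/><path d="M26 235l-10 4 0 140 35 5 26-16 12-11 2-4-22-39-2-29-8-23-9-7-13-7z"/><path d="M209 169l-30 23-20 20-27 10 3 12 0 17 6 16 16 5 24 0 14-4 10-9 12-6 19-19 11-20-17-10-13-11z"/>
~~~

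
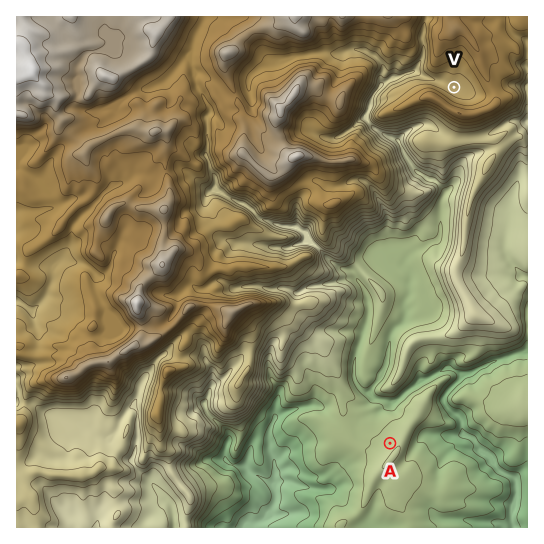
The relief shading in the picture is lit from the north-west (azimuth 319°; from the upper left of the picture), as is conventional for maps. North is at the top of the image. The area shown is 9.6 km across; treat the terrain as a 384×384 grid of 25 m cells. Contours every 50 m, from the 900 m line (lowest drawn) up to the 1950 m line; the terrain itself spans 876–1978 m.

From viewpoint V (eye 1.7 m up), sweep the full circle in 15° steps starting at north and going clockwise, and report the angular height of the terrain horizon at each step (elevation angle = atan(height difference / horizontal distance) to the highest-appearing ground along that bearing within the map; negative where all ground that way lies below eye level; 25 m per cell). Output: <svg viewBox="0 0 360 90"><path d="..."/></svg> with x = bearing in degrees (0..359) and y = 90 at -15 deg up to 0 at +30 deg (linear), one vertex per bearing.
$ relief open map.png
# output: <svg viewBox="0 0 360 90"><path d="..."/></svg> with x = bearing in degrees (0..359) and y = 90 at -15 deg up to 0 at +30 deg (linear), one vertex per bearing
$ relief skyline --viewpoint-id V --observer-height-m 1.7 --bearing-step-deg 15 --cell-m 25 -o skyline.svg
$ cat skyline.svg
<svg viewBox="0 0 360 90"><path d="M0 38l15 1 15-3 15-2 15 0 15 3 15 3 15 2 15-3 15-5 15-5 15-8 15-4 15-2 15-3 15-1 15 3 15 10 15 20 15 9 15-5 15-3 15-6 15-1"/></svg>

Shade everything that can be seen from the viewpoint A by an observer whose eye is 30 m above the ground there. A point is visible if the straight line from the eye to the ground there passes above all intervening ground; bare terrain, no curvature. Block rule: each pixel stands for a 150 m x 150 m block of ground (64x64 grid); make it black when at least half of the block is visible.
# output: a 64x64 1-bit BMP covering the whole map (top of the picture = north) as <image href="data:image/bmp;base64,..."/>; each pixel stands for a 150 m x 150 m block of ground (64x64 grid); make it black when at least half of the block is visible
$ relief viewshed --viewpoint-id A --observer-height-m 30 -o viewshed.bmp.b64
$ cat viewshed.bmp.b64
<image width="64" height="64" href="data:image/bmp;base64,Qk0+AgAAAAAAAD4AAAAoAAAAQAAAAEAAAAABAAEAAAAAAAACAAATCwAAEwsAAAIAAAAAAAAA////AAAAAAAAAAe/AYAAAAAAB/oBgAAAIAAD/gGAAAAgAAP/AwAAAAAAB/4AAAAAAAAP+AAAAAAAYA/wAwAAAAAoH+AD/AAAAAAfgAPuAAAAAD+QA/8AAAAAP4gB/wACAAA3yAH/gA4AAD/MAf+AHwAAPzwD/sA/AAA8HgD44H8AADAeAPBg/wAAMB845wH+AAAgDx/7gD4DACAPH/nALgCIEAZ/2OAIAAgABn/Y8AAABgAGf9j4YAADgGZ/yH/+AABgPn/oP/4AABA//CwD/AAAAD//5AHwAAEAH//0AcAAAQAP//QBgAABAABD5gMAAAAAAAD8AwAAAAAAABgCAAAAAAHgEAYAAAAAA/wgBgAAAAAAHOABAAAAAAAB4AEAAAAAAAPgAQAAAAAAB/ABAAAAAAAD/4EAAAAAAAv/wYAAAAAAD//hgAAAAAAI/+GAAAAAACA38AAAAAAB4AcAAAAAAAPgDgAgAAAABHAYBKAAAAAIOPAPwAAAAAAYAD+AAAAAAAAAP8AAAAAAAAAAgAAAAAAAAAPgAAAAAAAAB/AAAAAAAAHP+AAAAAAAAPweAAAAAAAAOAYAAAAAAAAAAAAAAAAAAAAAAAAAAAAAAAAAAAAAAAAAAAAAAAAAAAAAAAAAAAAAAAAAAAAAAAAAAAAAAAAAAAAAAAAAAAAAAAAAAAAAAAAAAA=="/>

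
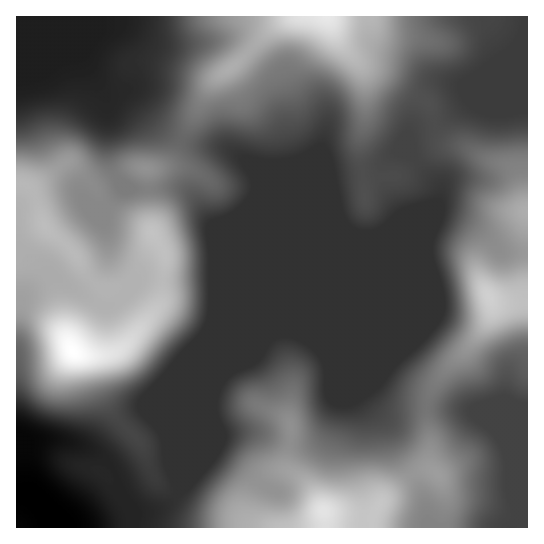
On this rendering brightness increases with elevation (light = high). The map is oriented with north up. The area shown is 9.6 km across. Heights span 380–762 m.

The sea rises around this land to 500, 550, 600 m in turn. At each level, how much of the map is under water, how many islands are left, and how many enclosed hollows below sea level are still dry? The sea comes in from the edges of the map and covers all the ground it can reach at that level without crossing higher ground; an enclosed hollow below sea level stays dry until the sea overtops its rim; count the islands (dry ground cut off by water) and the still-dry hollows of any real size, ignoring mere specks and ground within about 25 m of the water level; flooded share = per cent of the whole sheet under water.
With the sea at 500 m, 49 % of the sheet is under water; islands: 0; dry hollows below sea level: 0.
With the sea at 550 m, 64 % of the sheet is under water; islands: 0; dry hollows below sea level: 0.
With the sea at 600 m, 79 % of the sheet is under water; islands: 0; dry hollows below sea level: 0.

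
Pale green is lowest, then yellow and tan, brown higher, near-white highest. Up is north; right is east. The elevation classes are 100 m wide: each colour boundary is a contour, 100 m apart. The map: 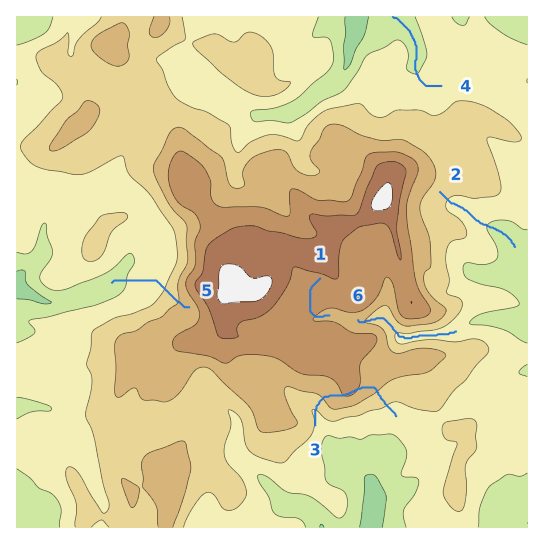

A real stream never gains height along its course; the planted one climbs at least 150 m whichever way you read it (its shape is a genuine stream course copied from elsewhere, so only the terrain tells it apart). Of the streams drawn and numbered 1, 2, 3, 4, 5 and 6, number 3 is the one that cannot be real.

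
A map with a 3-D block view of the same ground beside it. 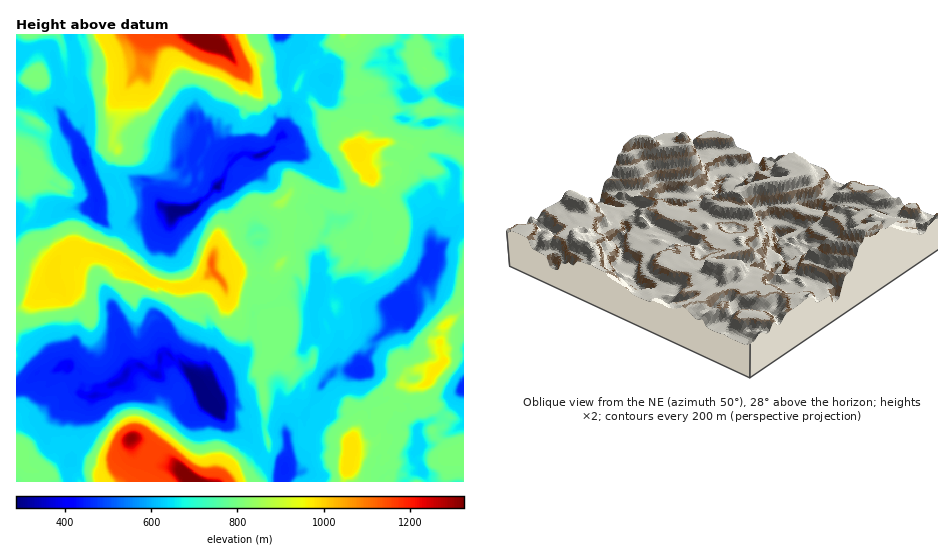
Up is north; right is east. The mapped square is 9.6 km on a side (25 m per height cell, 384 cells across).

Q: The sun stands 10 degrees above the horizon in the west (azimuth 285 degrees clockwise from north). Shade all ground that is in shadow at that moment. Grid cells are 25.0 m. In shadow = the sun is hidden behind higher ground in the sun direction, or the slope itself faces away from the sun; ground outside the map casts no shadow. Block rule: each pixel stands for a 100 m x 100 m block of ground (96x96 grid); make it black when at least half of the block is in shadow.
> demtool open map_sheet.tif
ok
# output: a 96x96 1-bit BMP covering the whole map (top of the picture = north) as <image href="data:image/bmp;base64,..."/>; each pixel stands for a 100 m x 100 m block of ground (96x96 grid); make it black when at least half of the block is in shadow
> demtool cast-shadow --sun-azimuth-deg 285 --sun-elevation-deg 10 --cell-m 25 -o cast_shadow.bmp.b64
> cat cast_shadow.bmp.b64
<image width="96" height="96" href="data:image/bmp;base64,Qk2+BAAAAAAAAD4AAAAoAAAAYAAAAGAAAAABAAEAAAAAAIAEAAATCwAAEwsAAAIAAAAAAAAA////AAAAAAAAfgAAAFv//wP//4YA/AAAA/f//AD//4AA/AAAB8//+AB//4AB+AAAD8H/8AB//wAD+AAAH+H/8AB//wAH8AAAP+f98AB//wAP4AB/P+3j/AB//wAfwAD///eD+AB//4AfAAB//8QD8AB/n4A4AAB//+AD4AB+HwBgAAA3/wAD4AB4Hz4AAAAP/wAH4ABwHw8B4AAf/4AH8AAAD48D+AAf/zgH/AAAB8cH4AAO/PgH/AAAAPcPwAAA+fgH/gAAAD8fAAAA4/gH/gAAAB84AAAAQ/gH/AAAAD8AB8AAA/AH/wAAB/8ABcAAB/AH/+AAB/8ABNgAB+AH3/AAAP8BwD4AD+AHn/gAAH//4A8MH8AHj//wGH//8AeIHwADB//4AD9/+APiPoAAC//4AB9/+AHmOYAADP/wAA///wAHIAAADv/wAA/f/z/HgAAAHvn4AA/P/v/j4GAAH/j4AB///P//4ADAH/g4AB///H//4ABAD/g8AB///H//4AAAD/gfAA///v//4GAAD/gP8A8f/P//wOAAD/gH+A8D/H//wMA+D/AH+Acf////wI//D/gH+AMf////wAf/D/AH/AAH////gAP///AP/AAAD/8+AMH///AH/gAAB/88H8H///AH/gAAA/4Dn4f///gB/gAAA/4CAAf///wA/8AAA/4AAA////4P/8AAA/gDwE//+//P/+AAA/AP4B//w/Pn//AAAfAf8D//w+Nn//AAAcA/4D/+c/EB//gAAAD/gD/+Y+AAf/gAAAH/wD/+B+AAP/gAAAP/wBv8A+AAH/gAABn/wBP8AeAAH/gAAOOfwAf4AIAAH/gAAx8/gA/gAAAAH/gAAHx/gA9gAEAAD/gAAfB/wAggACAAD/gAA/D/4AAAACAAD/AQAeD/8AAAACAAD/AIB+B//AAAAAAAH+APD/B//gAAYAAAH+Af//B//wAAeAAAP/4f//B/w4AAOAAAP/4f//B/gMAAOAAAP/4GP+D/AnAAEAAH//4AH+D/B/gAAHAP//4AP8D/P/wAAeAH//4Af8H///wABwAH+38A/4A///wAGAAH+B8B/4P///wAAAAP+B4D/4j///4AAAAP/DwD/wP///8wAAAP/vgH/wP////8AAAP/8AH/wPf//+GAAAH/gAH/gOf///zyAAB8AAD/gff////+AAwwAAD/gff////+AAcAAAD/Af///4D+AAAAAAH8AP///8D8AAAJ8AH8AH///9/+AAA+/gM4AD///9//AAA+fcA4AB///8//wAAcAMAgAAP//4H//gAcA4AAAAH//wP//wAfDwA/gAD//DP//4A/jwP/wAD/+DP//+B/P8H/gDh/+Af///B+P8D/gDv/+A///+B8H8D/ABP/8A///+B4B8D+AAP/gA///8DgB8D8AAP+AA///4/gB8HkAAH8AH///w/gB8CGAAH+AP///A/wH8APAAH8AP//4AfwH8APAAH4Af//AAfwP8HvAADwAf//AAH4P4/vAAAAA//4AAA4f8P4AAAAA/ngAMA844="/>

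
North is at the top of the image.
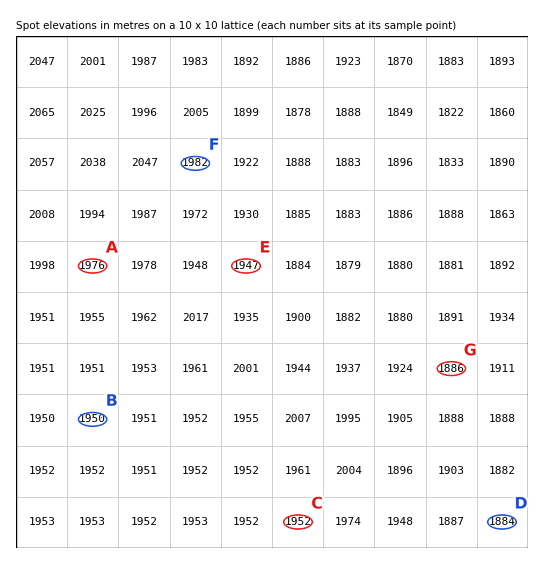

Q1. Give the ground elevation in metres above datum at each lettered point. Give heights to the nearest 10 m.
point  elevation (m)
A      1980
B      1950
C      1950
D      1880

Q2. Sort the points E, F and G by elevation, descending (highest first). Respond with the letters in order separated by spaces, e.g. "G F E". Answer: F E G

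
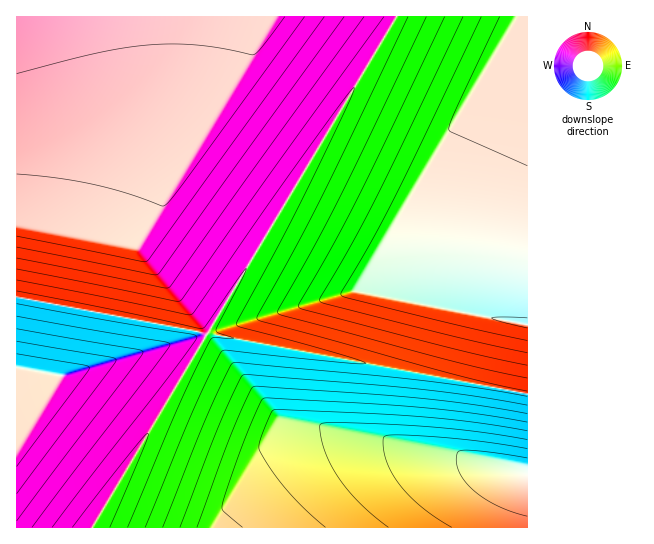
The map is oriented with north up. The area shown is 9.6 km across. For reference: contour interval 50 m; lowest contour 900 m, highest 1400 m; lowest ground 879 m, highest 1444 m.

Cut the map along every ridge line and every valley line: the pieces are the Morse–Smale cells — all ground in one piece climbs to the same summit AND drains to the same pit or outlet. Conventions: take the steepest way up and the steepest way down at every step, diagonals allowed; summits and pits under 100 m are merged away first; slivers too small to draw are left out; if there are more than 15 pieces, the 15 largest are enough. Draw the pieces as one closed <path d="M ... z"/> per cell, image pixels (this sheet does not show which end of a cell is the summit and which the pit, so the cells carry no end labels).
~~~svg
<path d="M395 16l-378 0-1 281 173 32 17 6 167-278 22-36z"/><path d="M527 16l-130 0-188 315 10 5 27 5 281 52z"/><path d="M210 332l-5 3-112 193 435-1-1-134-281-52-27-5z"/><path d="M21 297l-5 1 0 229 75 1 114-193-10-4z"/>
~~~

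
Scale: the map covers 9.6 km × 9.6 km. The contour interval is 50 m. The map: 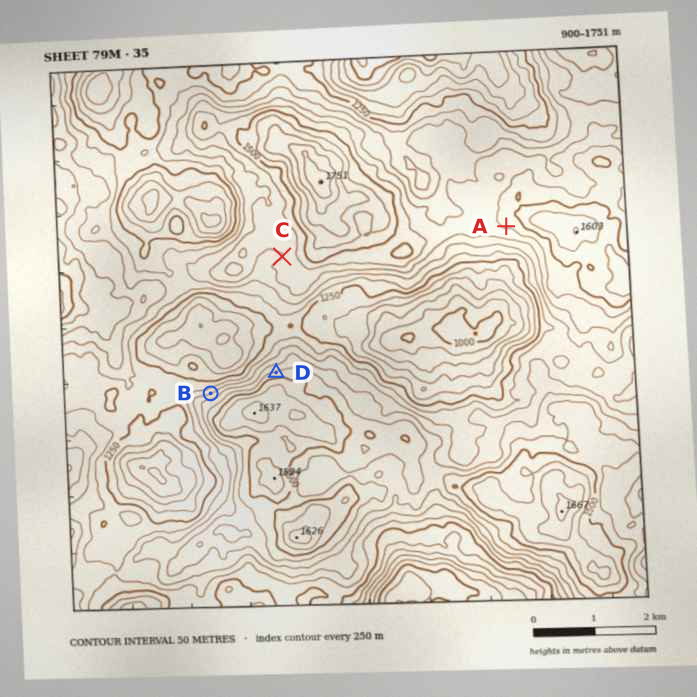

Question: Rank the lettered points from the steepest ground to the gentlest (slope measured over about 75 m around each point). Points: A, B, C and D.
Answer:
B D A C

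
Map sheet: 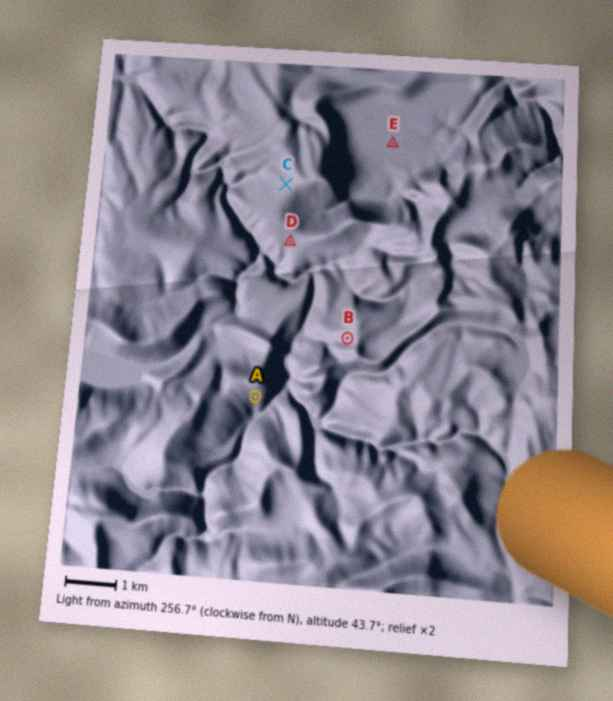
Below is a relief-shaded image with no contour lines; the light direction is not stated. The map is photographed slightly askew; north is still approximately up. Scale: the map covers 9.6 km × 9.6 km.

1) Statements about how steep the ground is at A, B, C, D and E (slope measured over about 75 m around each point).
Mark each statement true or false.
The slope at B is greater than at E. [true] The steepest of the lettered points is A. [true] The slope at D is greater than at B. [false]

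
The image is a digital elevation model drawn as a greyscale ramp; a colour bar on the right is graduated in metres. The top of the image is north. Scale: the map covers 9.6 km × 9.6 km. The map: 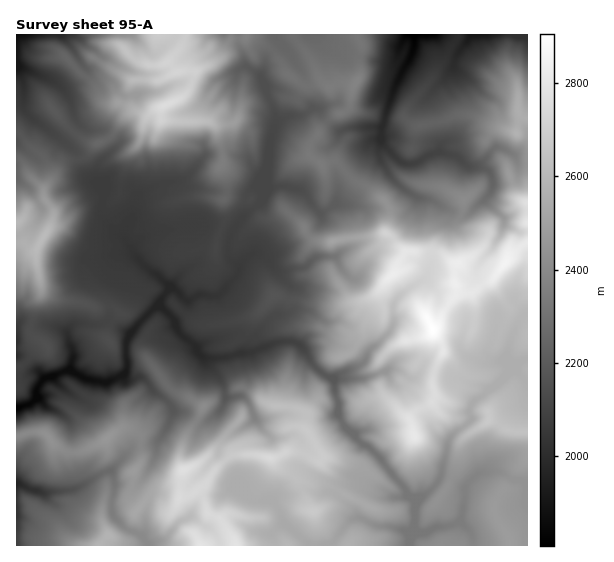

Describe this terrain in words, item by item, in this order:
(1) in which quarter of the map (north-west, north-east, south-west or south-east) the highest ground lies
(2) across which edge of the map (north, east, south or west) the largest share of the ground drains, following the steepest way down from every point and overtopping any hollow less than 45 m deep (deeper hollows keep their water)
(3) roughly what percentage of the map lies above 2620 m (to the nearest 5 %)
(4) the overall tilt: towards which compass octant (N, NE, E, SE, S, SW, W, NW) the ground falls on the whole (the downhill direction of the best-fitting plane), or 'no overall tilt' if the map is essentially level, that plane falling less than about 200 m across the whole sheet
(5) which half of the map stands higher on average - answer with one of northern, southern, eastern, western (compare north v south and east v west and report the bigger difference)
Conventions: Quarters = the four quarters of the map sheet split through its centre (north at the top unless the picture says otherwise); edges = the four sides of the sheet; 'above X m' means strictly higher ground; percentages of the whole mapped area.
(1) The highest point lies in the south-east quarter of the map.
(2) The largest share of the runoff leaves by the western edge.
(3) About 15 % of the map lies above 2620 m.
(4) On the whole the ground falls towards the north-west.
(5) Taken as a whole, the eastern half is higher than the western.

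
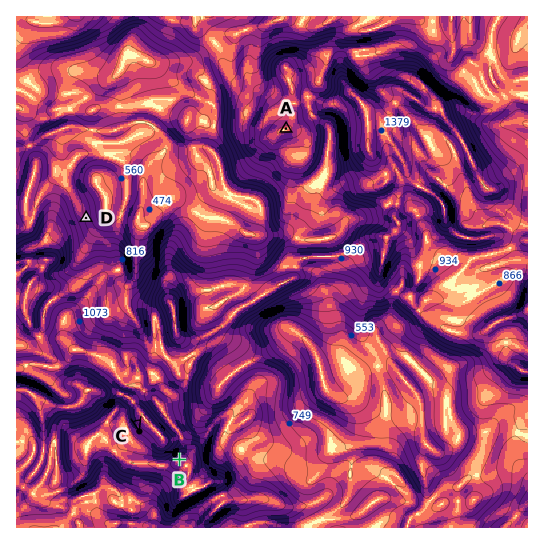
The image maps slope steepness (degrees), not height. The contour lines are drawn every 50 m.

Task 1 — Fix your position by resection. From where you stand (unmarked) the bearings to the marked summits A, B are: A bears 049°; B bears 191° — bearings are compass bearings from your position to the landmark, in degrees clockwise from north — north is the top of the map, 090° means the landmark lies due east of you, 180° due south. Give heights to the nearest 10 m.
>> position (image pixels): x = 235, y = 173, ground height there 770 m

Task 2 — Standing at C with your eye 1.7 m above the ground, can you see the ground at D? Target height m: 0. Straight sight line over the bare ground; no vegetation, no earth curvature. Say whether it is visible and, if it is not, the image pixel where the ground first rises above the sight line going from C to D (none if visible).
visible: false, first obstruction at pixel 134 410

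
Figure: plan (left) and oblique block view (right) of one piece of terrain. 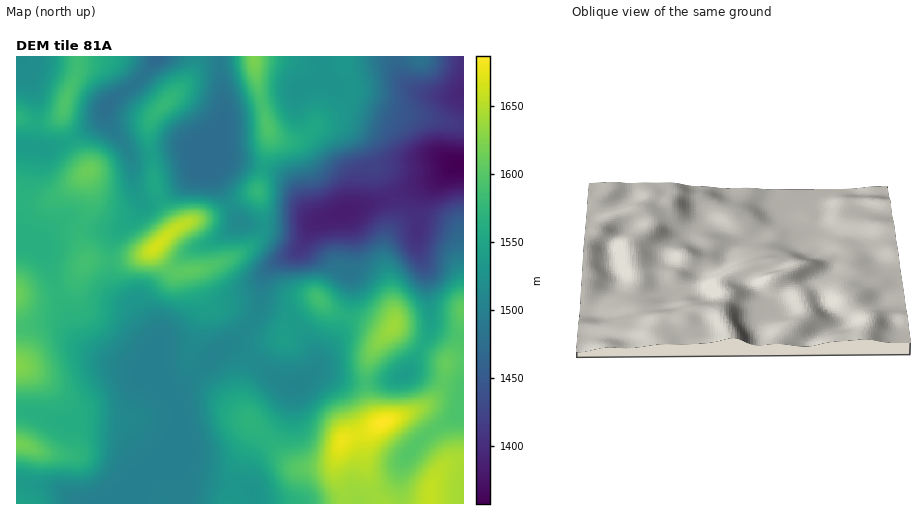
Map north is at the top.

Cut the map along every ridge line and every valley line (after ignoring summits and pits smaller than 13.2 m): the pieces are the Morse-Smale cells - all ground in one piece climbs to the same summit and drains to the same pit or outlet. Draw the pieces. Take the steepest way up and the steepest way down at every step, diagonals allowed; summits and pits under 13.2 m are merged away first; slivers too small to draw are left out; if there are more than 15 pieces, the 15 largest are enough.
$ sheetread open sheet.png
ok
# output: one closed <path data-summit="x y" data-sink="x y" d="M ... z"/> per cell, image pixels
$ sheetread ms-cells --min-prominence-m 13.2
<path data-summit="383 422" data-sink="463 165" d="M463 164l-9 2-22 17-10 10-4 9-1 45 10 25 4 47-1 12-8 16 24 15-2 19-6 13-11 11-11 6-37 11-8-12-6-27-18-1-26-10-5 0-8 5 8-10 0-11-7-16-19-23-25-10-3-4-6 13-14 17-26 19-21 24-24 18 8 18 2 32-38 35-10 14-4 7 1 4 271-1-1-30 7-17 20-22 37-24z"/><path data-summit="158 246" data-sink="463 165" d="M68 219l-13 6-17 18-4 0 6 4 6 9 11 35 19 43 12 14 27 15 24 9 13 0 19 21 24-17 21-24 21-14 10-10 13-21 2-25 4-10 8-8 25-14 16-27-16 5-35-2-6 14-21 16-31 12-31 4-15-15-6-9-9 6-15 5-35 0-8 2-7-21 0-11 2-4z"/><path data-summit="255 59" data-sink="463 165" d="M396 56l-142 1 4 29 11 45 0 14-6 22 21 9 11 11 13 24 8 8 7 0 75-24 42-18 16-13 8 0-1-39-37-8-23-3-36-16-17-3 1-9-7-24 16 1 36-5z"/><path data-summit="17 366" data-sink="463 165" d="M55 323l-14 0-25 5 0 82 23 4 24 10 20-2 41 5 5 4 11 19 14 19 27-25-2-32-7-17-20-23-14 0-7-2-40-19-11-8-17-16z"/><path data-summit="395 326" data-sink="463 165" d="M438 178l-40 17-53 17 6 21 0 67-11 30-16 22-11 22 8-2 26 10 18 1 3-23 12-20 13-13 26 19 4 0 7-15 1-12-4-47-10-25 1-45 4-9z"/><path data-summit="17 444" data-sink="463 165" d="M19 411l-3 0 1 72 33 3 37 18 42 0 6-15 19-19-25-39-5-4-41-5-20 2-24-10z"/><path data-summit="158 246" data-sink="158 57" d="M151 154l-21 2 4 28 7 16-3 12-20 18-17 0-20-4-1 14 7 21 8-2 35 0 15-5 9-6 6 9 13 14 15 1 18-4 24-9 20-12 8-7 5-13-22-4-11-18-14 9-30 9-10 6-19-35z"/><path data-summit="319 299" data-sink="463 165" d="M344 212l-28 10-16 27-26 15-8 8-4 10-1 21 4 4 25 10 11 11 13 21 2 19 8-16 16-22 11-30 0-67z"/><path data-summit="88 171" data-sink="463 165" d="M69 140l-17 8-20 0-3 25-8 29 1 35 2 3 14 3 21-20 9-4 14 5 3-5 5-13-2-35z"/><path data-summit="165 104" data-sink="207 156" d="M220 56l-24 0-6 22-39 40-2 6 0 20 3 9 26-5 17 0 11 6 3-2 10-18 5-16 0-24z"/><path data-summit="88 171" data-sink="158 57" d="M105 114l-11 12-24 15 18 30 2 35-8 19 19 5 17 0 20-18 3-12-7-16-1-19-4-13-21-29z"/><path data-summit="255 59" data-sink="207 156" d="M253 56l-33 1 4 61-5 16-13 21 4-1 53 14 5-16 1-21-11-45z"/><path data-summit="430 503" data-sink="463 165" d="M463 411l-36 23-23 25-4 14 2 31 62-1z"/><path data-summit="165 104" data-sink="158 57" d="M195 56l-37 0-12 17-13 12-17 12-10 10-1 7 3 9 23 32 20-2-2-9 1-23 40-43 6-16z"/><path data-summit="158 246" data-sink="207 156" d="M195 148l-17 0-27 5 6 41 19 35 10-6 24-7 20-10-24-43 0-8z"/>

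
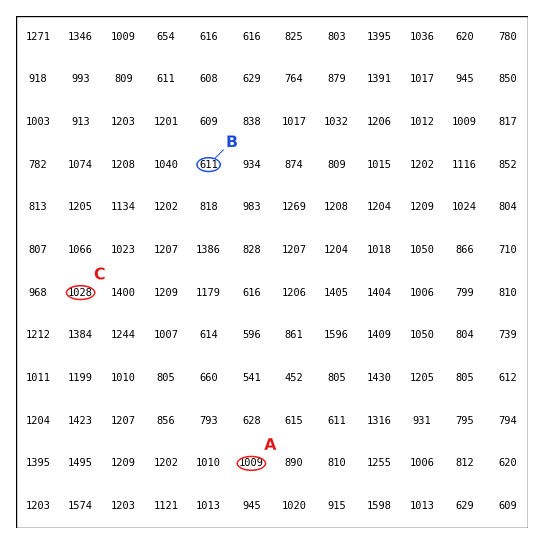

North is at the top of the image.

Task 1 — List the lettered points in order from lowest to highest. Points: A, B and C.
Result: B A C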